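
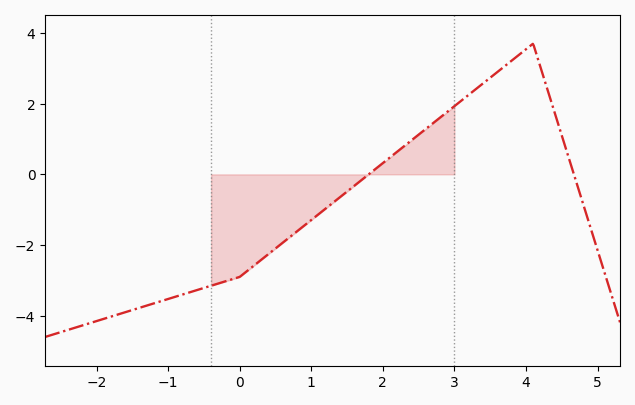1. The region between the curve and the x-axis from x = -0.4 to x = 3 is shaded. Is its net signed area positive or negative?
negative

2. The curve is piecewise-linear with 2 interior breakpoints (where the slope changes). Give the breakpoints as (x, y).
(0, -2.9); (4.1, 3.7)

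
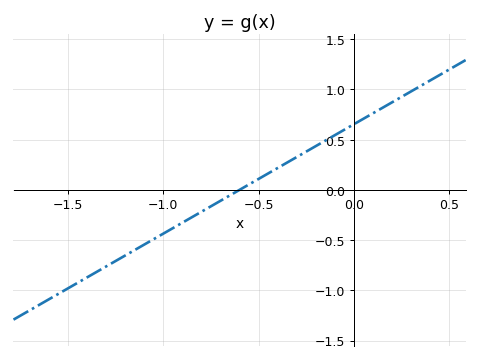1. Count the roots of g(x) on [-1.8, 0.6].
1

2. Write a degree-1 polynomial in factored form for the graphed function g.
y = 1.09(x + 0.6)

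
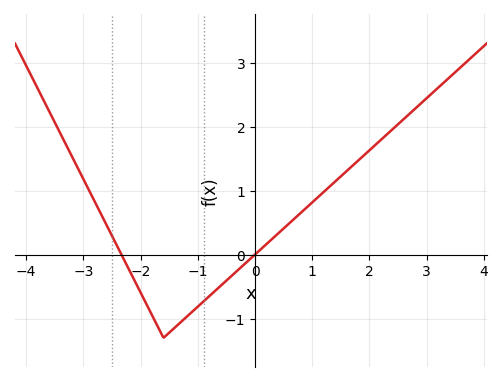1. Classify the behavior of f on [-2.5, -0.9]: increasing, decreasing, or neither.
neither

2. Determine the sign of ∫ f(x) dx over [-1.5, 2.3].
positive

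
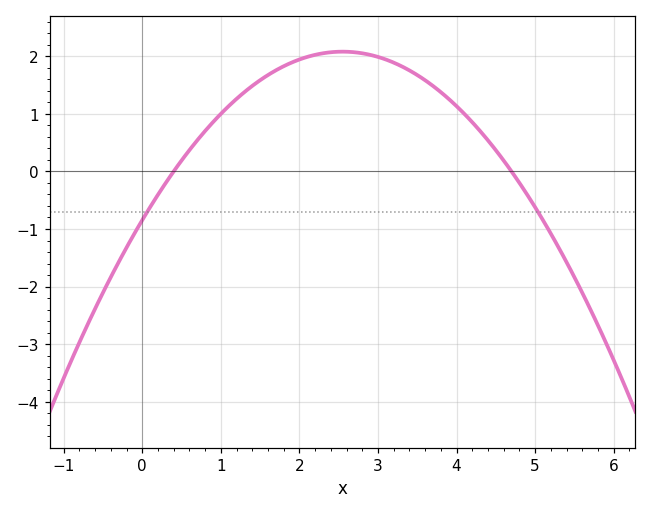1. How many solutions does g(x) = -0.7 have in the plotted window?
2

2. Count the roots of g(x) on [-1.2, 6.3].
2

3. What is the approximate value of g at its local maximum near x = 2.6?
2.1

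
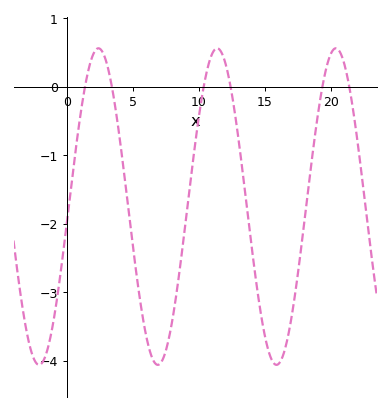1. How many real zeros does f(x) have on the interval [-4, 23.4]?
6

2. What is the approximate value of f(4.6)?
-1.68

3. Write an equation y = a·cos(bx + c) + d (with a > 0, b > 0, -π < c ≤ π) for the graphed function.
y = 2.31cos(0.7x - 1.68) - 1.75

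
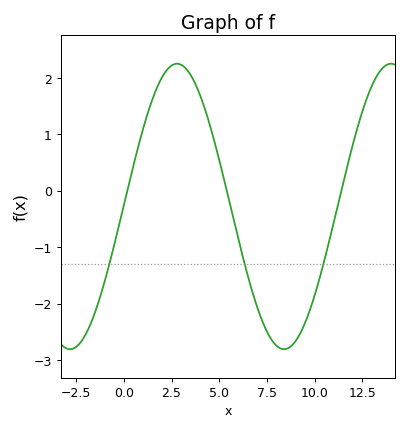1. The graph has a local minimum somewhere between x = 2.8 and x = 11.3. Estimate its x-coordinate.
8.5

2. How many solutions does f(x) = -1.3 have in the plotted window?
3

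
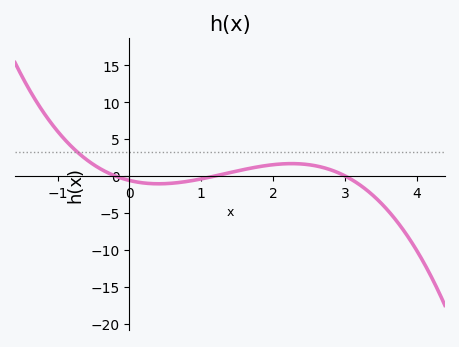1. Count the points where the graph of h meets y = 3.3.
1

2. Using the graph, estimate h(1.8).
1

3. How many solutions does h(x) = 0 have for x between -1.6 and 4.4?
3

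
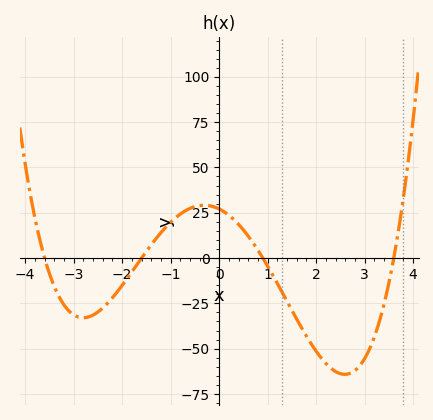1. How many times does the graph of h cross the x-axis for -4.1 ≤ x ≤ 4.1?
4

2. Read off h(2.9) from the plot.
-59.4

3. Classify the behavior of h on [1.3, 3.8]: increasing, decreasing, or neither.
neither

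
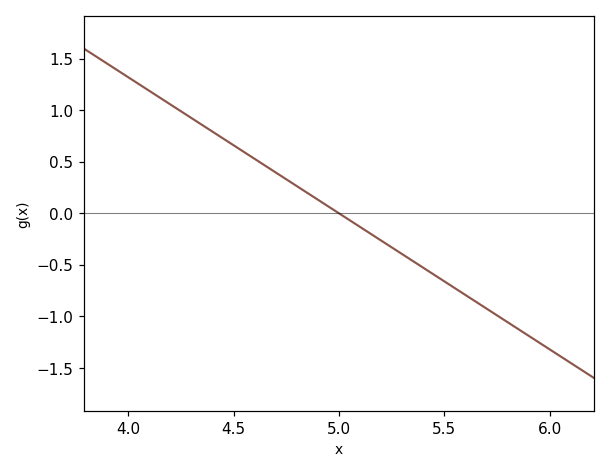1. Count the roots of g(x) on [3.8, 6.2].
1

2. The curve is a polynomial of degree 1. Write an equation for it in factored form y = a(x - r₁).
y = -1.32(x - 5)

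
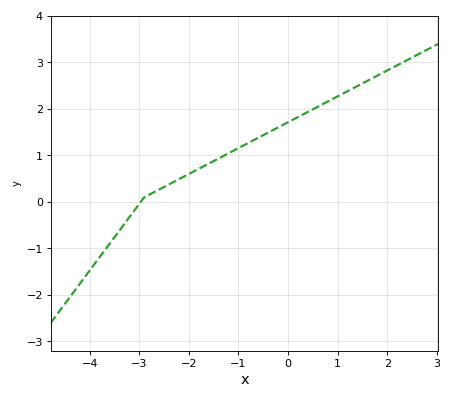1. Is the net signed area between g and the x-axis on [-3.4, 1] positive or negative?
positive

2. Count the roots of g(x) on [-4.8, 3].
1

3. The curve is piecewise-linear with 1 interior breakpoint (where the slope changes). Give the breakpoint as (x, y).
(-2.9, 0.1)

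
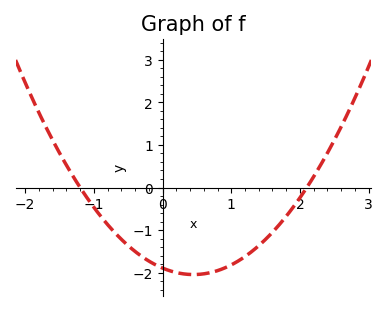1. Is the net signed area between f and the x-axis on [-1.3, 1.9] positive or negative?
negative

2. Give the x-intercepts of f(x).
-1.2, 2.1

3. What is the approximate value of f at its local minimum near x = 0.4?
-2.04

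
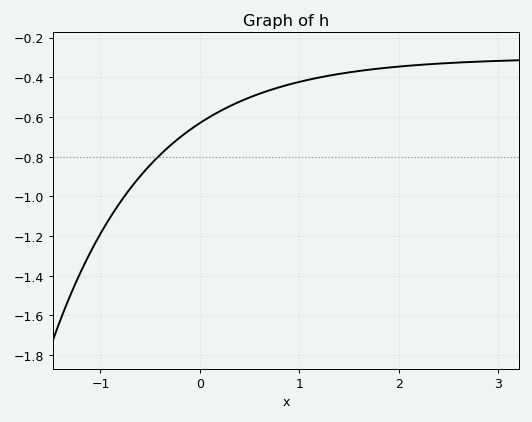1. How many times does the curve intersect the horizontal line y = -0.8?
1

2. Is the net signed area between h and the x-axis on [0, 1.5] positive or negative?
negative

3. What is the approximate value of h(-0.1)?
-0.66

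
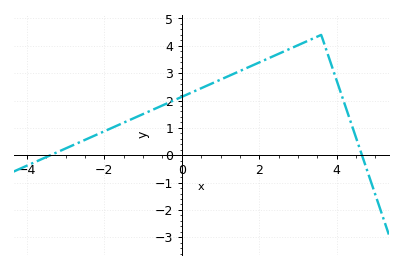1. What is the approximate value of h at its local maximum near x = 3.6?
4.4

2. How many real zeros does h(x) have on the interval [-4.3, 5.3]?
2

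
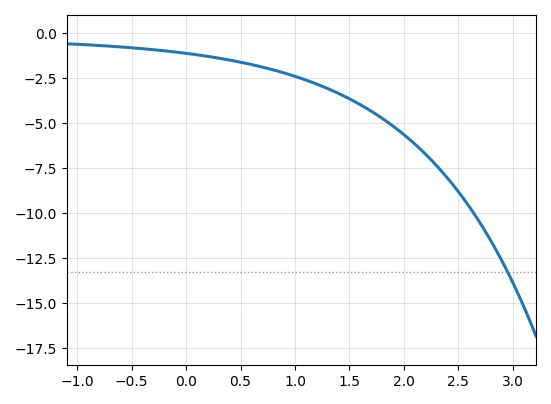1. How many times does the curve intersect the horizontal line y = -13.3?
1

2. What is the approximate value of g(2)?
-5.65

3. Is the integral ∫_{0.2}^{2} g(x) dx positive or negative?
negative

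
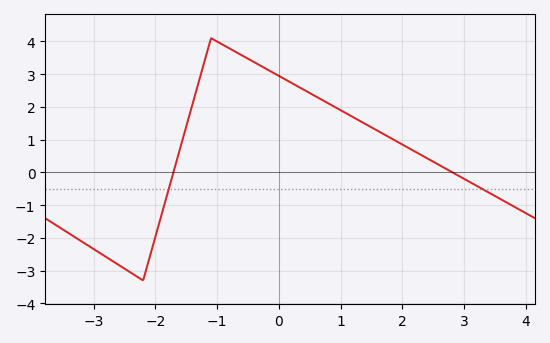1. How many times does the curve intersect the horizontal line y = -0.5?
2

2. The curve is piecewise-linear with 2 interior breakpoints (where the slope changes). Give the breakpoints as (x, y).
(-2.2, -3.3); (-1.1, 4.1)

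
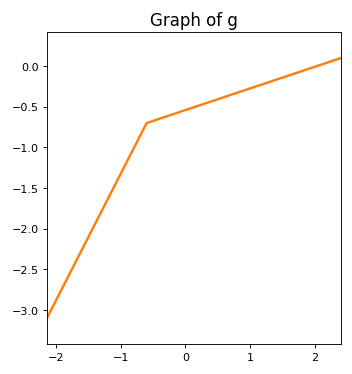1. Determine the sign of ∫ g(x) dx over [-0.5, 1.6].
negative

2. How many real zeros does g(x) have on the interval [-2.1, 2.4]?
1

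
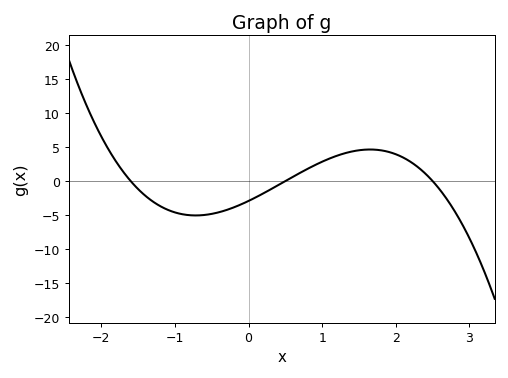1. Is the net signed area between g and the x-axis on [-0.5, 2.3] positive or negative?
positive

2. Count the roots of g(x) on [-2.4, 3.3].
3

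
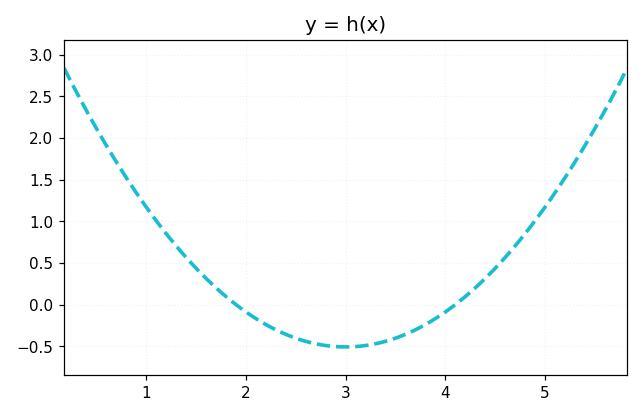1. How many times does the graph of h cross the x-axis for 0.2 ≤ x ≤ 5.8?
2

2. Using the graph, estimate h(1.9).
0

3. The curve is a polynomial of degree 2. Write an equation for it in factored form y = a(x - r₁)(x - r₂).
y = 0.42(x - 1.9)(x - 4.1)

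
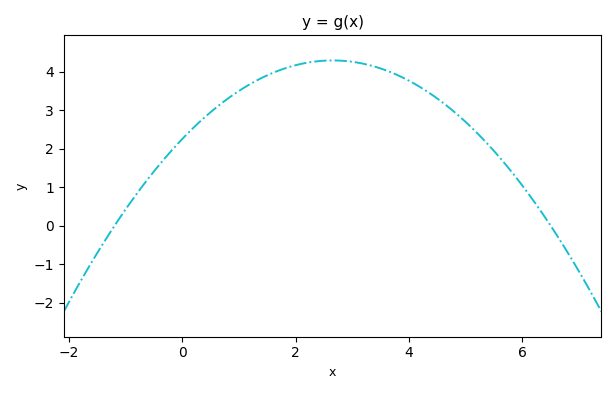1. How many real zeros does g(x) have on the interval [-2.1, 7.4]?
2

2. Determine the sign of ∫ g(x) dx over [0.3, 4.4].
positive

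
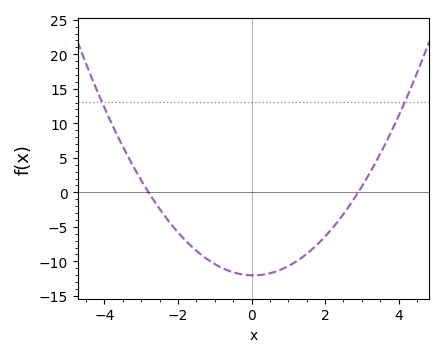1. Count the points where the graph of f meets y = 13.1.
2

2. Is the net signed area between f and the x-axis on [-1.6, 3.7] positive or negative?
negative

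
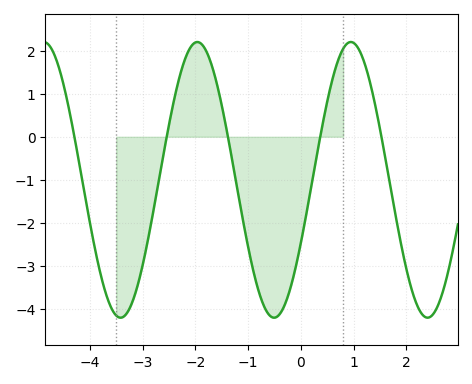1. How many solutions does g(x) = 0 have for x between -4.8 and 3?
5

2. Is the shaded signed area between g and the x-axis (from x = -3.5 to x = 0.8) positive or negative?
negative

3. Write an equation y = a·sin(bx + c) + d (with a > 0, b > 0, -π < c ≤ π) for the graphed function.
y = 3.2sin(2.16x - 0.472) - 1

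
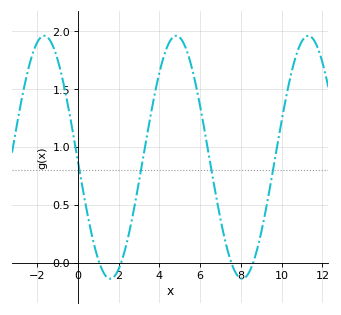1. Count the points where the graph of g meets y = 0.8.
4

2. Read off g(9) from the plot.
0.262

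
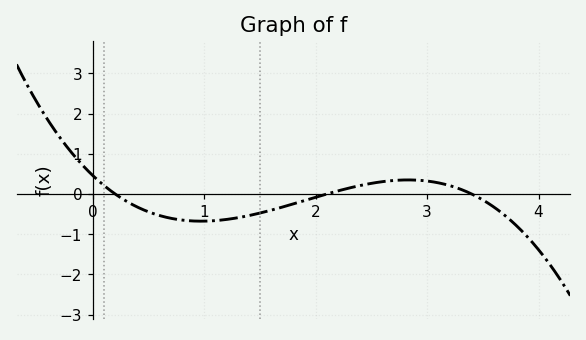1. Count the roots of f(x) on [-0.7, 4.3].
3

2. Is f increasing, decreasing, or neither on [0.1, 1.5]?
neither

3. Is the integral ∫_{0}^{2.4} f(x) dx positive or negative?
negative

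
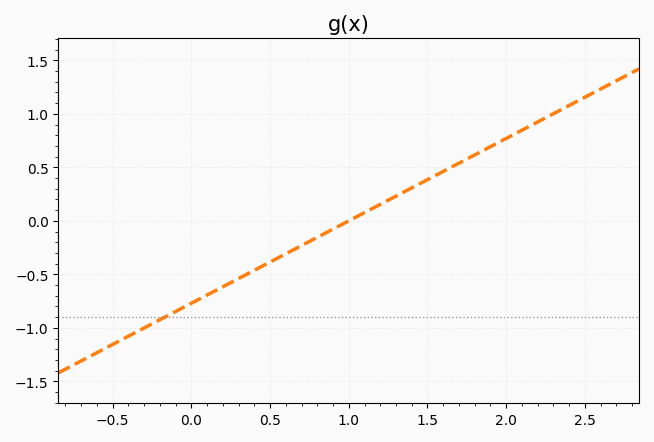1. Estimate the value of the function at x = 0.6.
-0.308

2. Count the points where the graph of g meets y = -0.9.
1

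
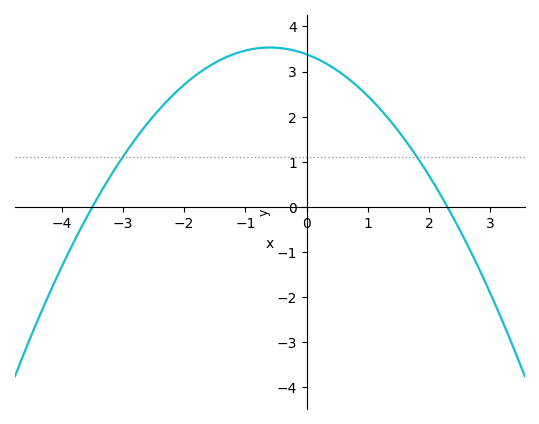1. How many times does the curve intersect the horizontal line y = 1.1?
2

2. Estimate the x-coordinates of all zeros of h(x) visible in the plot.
-3.4, 2.2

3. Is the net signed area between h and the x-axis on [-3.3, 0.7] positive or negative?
positive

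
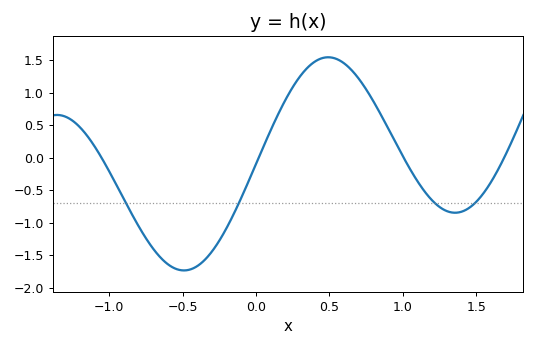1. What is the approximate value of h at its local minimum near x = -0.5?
-1.73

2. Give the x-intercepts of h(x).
-1.05, 0.018, 1.01, 1.69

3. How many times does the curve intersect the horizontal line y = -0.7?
4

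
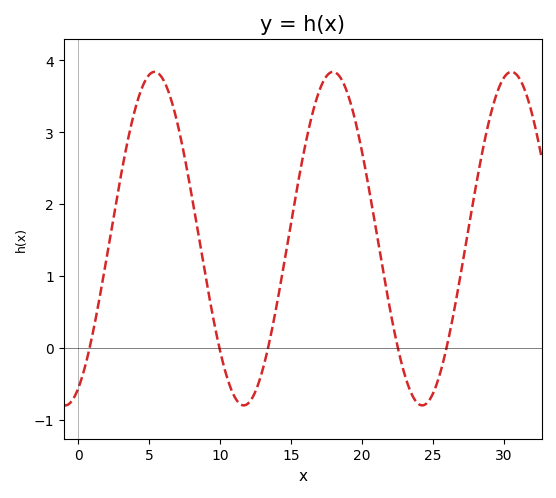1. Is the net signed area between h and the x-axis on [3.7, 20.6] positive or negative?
positive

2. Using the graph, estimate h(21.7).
0.825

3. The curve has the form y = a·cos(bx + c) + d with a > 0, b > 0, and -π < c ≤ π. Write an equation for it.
y = 2.32cos(0.5x - 2.69) + 1.52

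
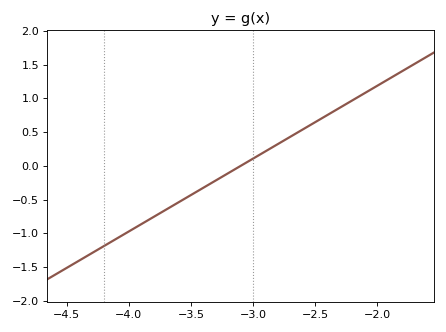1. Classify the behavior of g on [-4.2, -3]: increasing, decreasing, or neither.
increasing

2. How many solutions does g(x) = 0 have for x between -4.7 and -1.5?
1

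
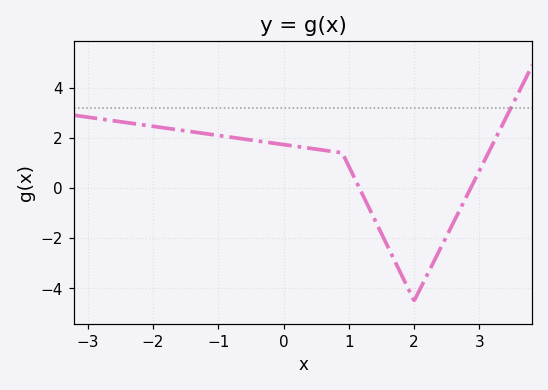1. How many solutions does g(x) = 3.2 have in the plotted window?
1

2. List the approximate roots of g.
1.2, 2.9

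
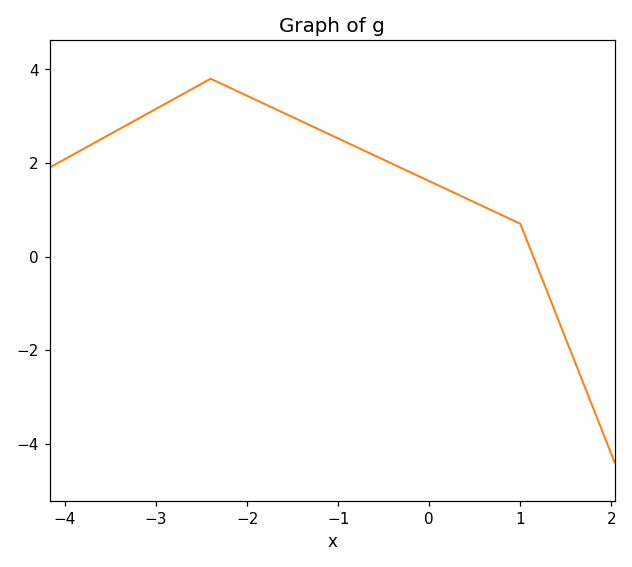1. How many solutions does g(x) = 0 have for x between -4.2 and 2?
1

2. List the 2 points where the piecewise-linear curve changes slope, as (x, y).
(-2.4, 3.8); (1, 0.7)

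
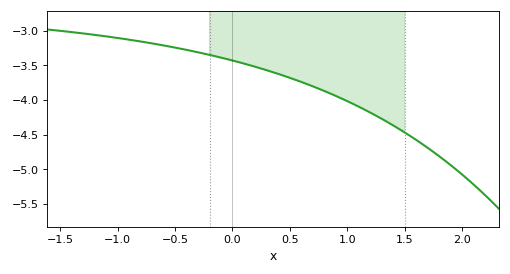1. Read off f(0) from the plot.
-3.43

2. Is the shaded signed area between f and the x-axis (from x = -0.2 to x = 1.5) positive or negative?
negative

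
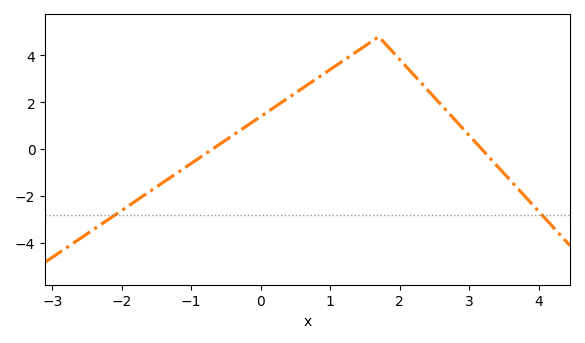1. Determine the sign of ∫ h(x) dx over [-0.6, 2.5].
positive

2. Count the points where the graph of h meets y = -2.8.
2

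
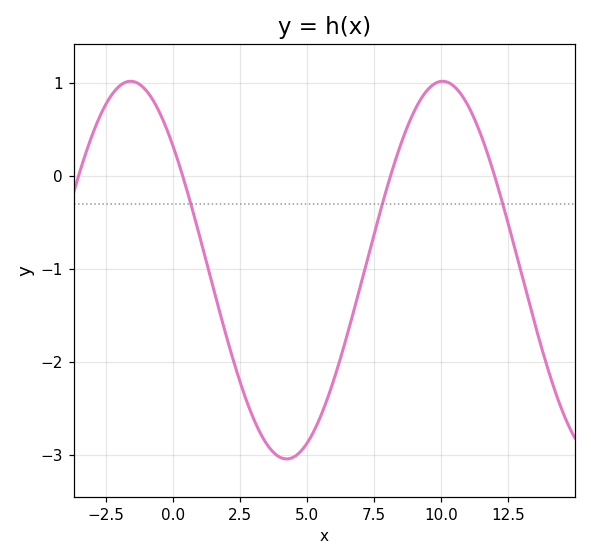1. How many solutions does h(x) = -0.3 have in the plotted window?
3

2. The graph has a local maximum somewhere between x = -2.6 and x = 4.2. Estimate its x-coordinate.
-1.5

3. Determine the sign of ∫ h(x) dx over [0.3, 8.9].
negative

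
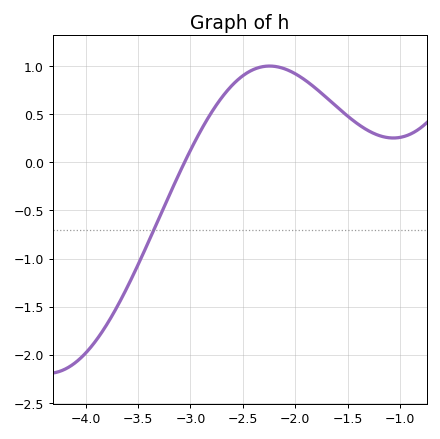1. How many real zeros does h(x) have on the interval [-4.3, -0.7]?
1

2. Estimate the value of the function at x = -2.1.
0.95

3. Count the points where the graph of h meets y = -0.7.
1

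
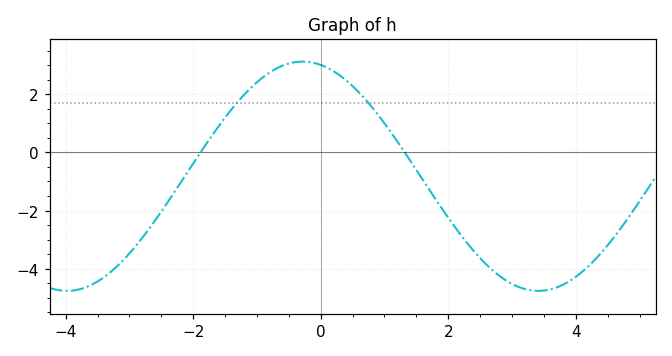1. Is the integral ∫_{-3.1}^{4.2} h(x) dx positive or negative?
negative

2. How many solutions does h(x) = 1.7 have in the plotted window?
2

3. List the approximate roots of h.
-1.89, 1.32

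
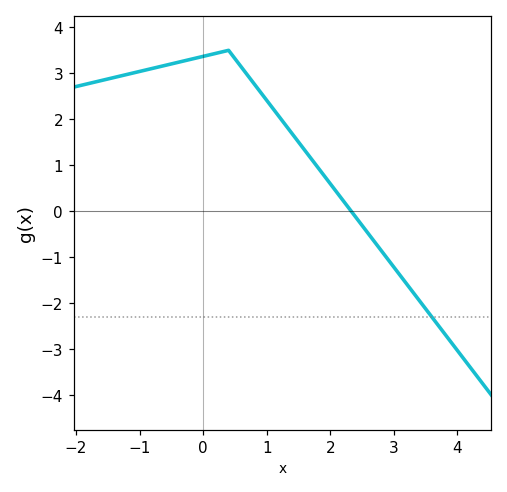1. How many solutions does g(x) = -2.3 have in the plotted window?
1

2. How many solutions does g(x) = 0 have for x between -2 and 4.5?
1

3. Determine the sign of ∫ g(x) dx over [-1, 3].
positive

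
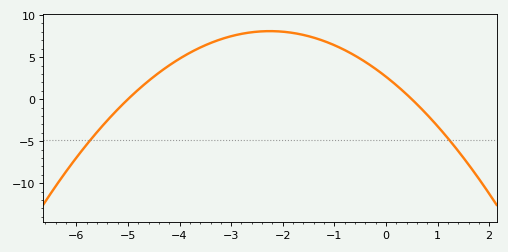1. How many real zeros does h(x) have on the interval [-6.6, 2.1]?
2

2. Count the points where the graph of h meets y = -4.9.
2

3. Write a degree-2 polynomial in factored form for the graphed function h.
y = -1.07(x + 5)(x - 0.5)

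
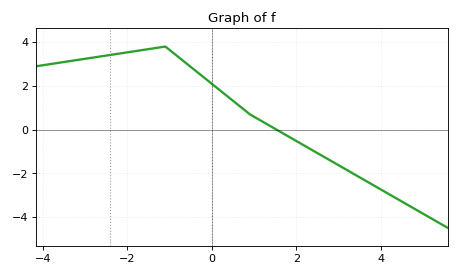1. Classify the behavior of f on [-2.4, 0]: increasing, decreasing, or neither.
neither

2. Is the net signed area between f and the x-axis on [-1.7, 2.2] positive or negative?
positive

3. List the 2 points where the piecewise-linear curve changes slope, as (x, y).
(-1.1, 3.8); (0.9, 0.7)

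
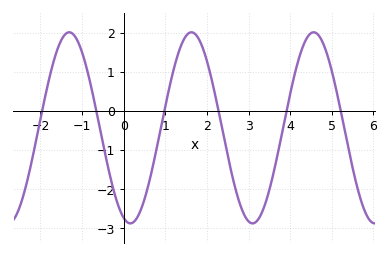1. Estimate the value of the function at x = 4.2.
1.3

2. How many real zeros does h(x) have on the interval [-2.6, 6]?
6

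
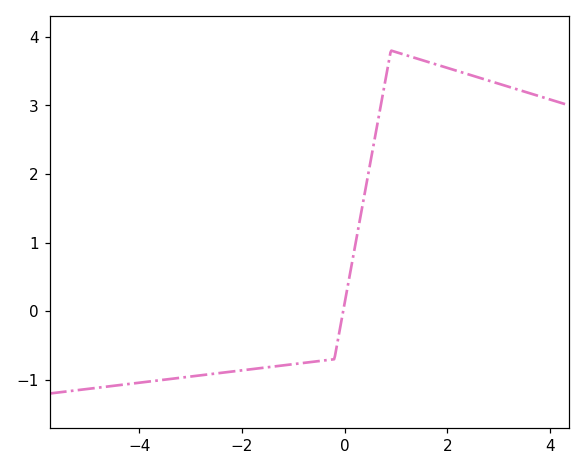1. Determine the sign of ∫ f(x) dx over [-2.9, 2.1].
positive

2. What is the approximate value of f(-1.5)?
-0.8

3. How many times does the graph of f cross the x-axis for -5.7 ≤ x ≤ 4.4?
1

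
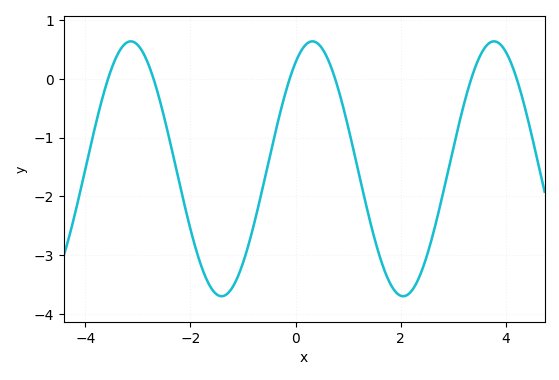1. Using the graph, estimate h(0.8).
-0.1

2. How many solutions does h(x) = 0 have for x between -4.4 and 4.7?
6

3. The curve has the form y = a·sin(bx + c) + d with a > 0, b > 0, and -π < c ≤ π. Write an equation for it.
y = 2.17sin(1.8x + 0.99) - 1.53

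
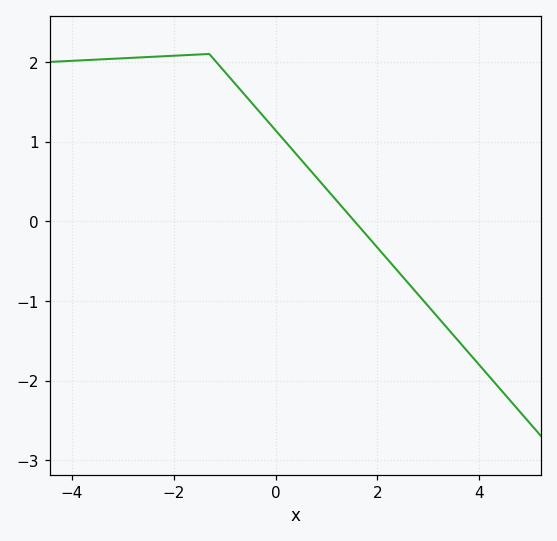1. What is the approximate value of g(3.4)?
-1.36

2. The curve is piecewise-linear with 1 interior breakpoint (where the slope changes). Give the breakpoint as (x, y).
(-1.3, 2.1)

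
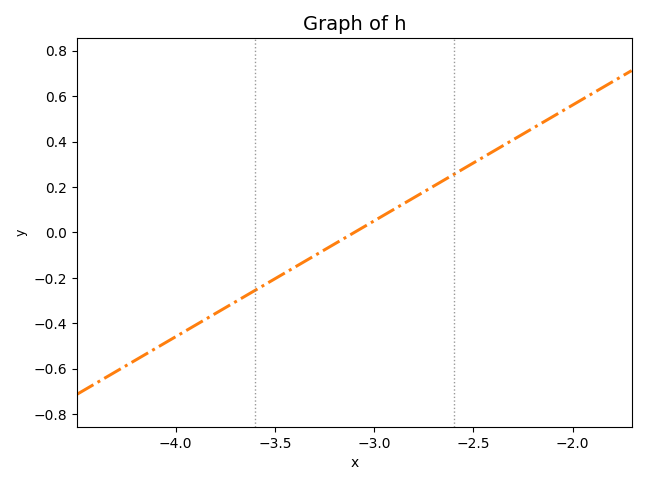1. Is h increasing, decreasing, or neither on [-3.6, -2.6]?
increasing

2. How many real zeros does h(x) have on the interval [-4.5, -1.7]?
1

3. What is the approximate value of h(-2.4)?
0.357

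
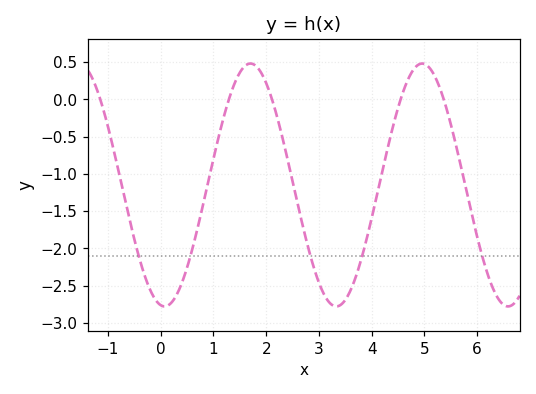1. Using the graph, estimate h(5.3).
0.15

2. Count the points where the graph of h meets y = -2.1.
5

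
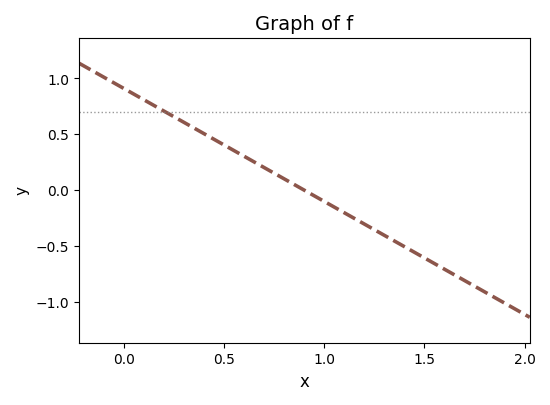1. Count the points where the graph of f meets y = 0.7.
1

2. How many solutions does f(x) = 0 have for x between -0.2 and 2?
1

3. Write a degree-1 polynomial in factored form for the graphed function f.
y = -1.01(x - 0.9)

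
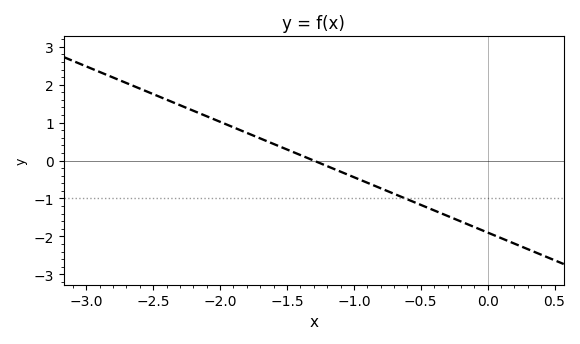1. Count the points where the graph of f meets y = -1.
1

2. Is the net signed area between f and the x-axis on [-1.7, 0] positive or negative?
negative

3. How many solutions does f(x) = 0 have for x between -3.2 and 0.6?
1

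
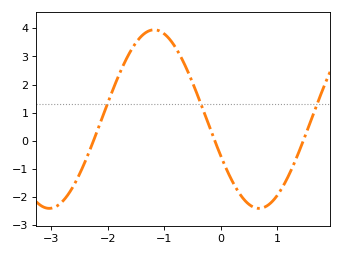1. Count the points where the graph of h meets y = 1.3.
3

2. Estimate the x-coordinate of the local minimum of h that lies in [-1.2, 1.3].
0.7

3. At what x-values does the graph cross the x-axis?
-2.3, -0.1, 1.5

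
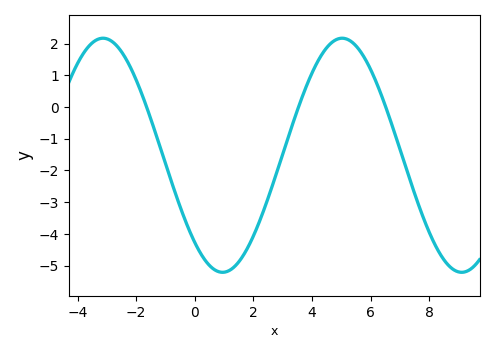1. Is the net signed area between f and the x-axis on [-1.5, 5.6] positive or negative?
negative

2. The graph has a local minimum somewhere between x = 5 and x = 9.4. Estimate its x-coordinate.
9.2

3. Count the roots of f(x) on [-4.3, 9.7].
3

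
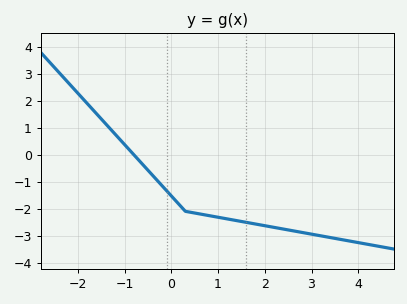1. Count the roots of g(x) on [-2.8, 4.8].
1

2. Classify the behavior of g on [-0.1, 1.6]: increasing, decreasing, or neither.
decreasing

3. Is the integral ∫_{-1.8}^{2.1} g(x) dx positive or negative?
negative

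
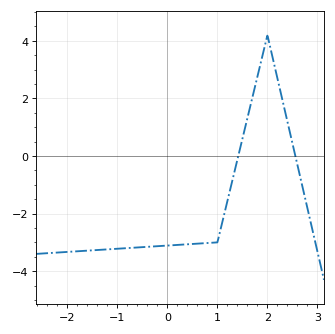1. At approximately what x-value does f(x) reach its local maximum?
2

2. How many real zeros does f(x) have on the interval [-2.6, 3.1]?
2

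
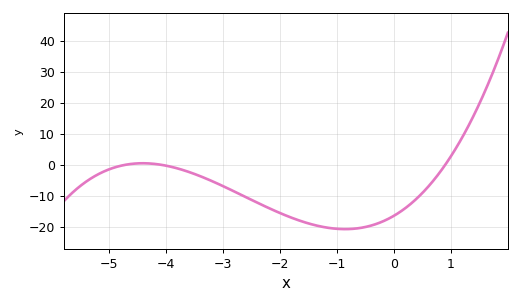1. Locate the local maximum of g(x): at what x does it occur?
-4.4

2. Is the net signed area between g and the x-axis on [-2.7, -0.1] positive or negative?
negative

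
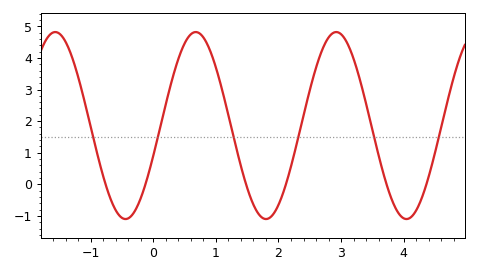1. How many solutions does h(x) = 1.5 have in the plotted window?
6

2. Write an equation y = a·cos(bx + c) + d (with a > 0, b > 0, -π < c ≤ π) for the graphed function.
y = 2.96cos(2.8x - 1.9) + 1.86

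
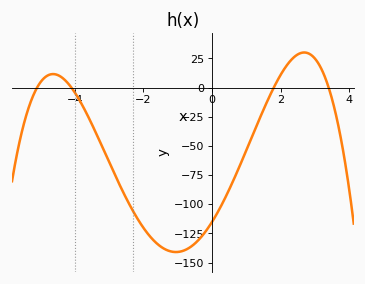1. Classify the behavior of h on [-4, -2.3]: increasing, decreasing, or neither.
decreasing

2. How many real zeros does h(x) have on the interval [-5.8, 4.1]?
4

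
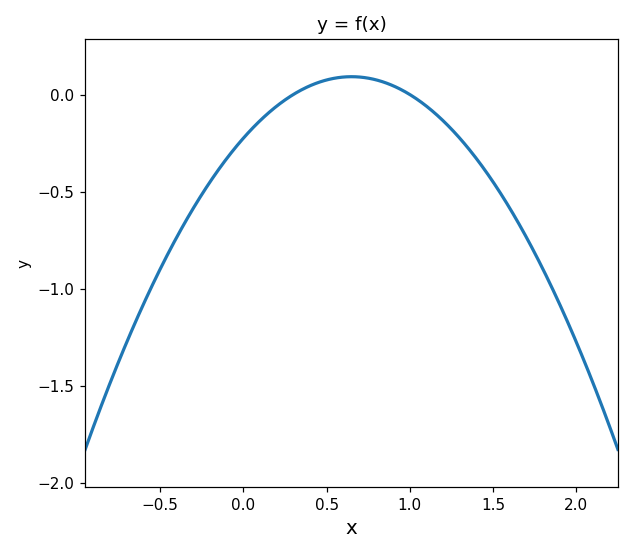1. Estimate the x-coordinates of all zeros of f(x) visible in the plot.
0.3, 1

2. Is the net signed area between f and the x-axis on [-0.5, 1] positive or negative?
negative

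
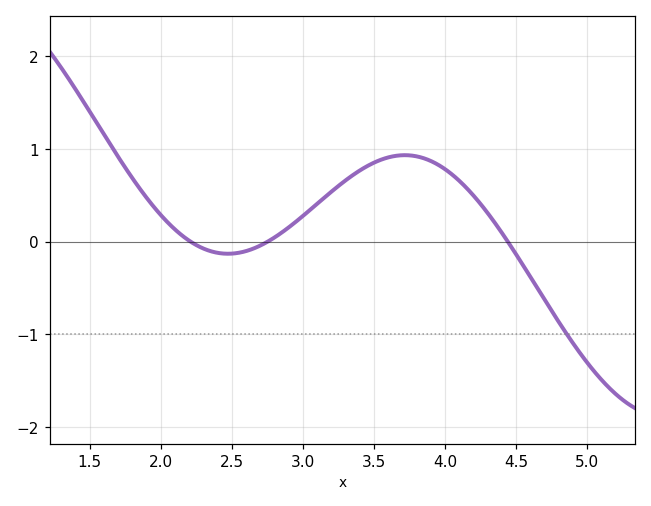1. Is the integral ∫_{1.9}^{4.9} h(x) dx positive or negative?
positive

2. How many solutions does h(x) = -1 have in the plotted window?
1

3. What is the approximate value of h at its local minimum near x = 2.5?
-0.1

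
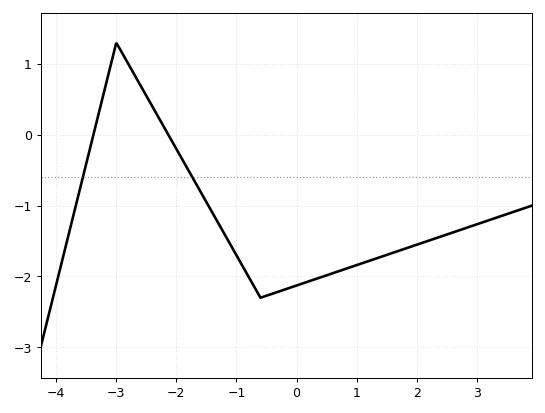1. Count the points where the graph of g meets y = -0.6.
2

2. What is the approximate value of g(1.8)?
-1.61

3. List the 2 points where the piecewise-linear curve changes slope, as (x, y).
(-3, 1.3); (-0.6, -2.3)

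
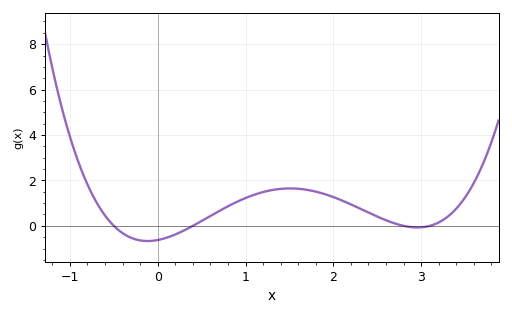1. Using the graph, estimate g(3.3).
0.4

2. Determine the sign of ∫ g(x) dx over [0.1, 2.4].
positive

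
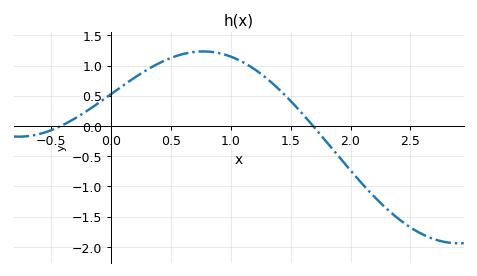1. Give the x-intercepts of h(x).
-0.4, 1.7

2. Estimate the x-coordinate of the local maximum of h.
0.8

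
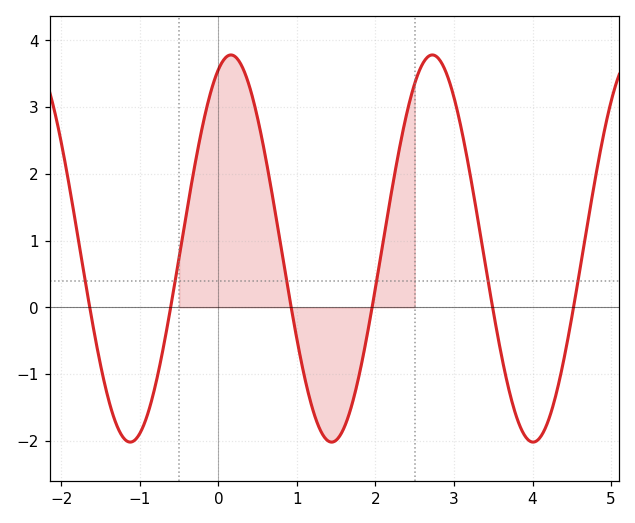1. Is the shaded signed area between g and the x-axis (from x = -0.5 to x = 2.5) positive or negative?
positive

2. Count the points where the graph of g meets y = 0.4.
6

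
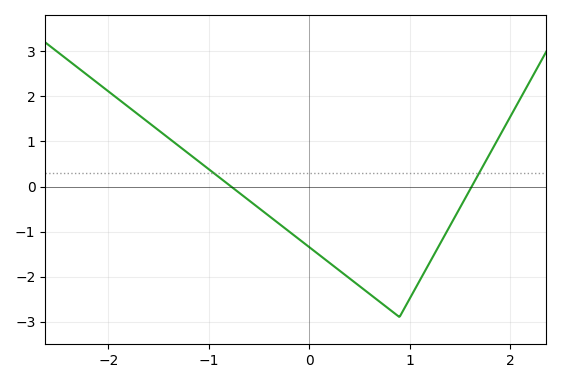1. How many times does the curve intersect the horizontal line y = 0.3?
2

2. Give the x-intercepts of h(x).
-0.8, 1.6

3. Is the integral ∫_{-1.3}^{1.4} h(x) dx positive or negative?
negative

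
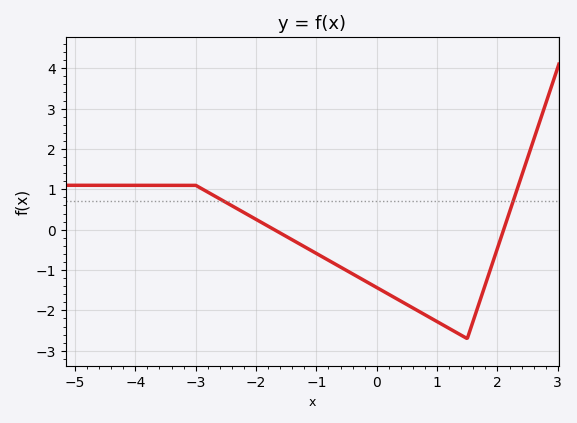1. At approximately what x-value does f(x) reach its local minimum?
1.5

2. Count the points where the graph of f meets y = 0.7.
2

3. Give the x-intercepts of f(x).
-1.7, 2.1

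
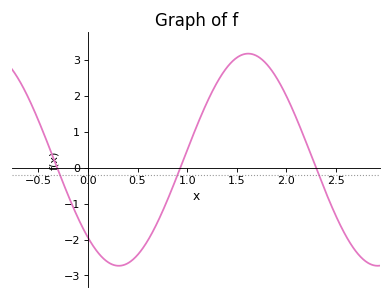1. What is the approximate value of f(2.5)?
-1.35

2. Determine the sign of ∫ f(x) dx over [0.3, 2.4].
positive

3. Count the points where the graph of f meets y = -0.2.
3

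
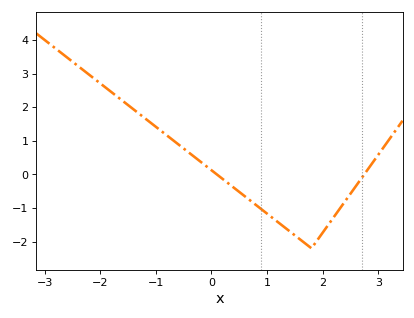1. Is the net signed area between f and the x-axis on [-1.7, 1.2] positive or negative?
positive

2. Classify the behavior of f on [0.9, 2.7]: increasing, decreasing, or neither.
neither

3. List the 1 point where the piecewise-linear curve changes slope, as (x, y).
(1.8, -2.2)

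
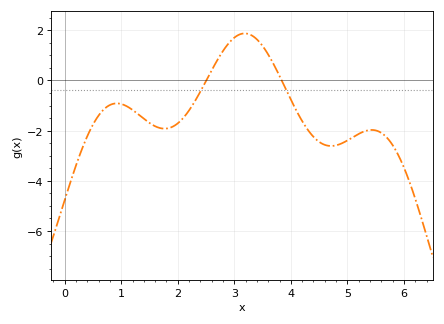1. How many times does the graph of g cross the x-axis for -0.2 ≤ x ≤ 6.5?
2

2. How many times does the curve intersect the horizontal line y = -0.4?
2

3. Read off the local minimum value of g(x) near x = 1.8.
-1.92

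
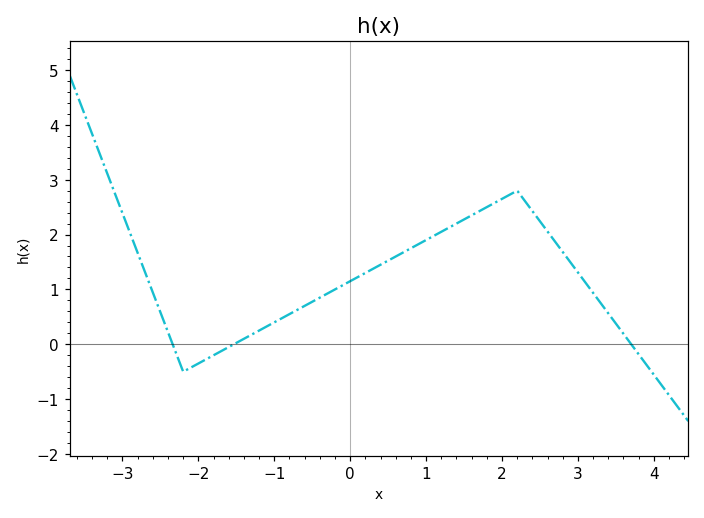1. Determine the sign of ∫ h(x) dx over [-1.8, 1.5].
positive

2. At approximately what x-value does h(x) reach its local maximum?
2.2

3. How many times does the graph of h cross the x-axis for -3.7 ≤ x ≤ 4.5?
3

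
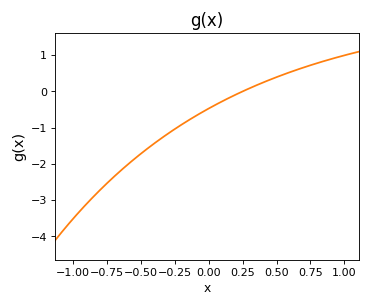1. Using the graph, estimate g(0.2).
-0.086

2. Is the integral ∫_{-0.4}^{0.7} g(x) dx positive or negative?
negative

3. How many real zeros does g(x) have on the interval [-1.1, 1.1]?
1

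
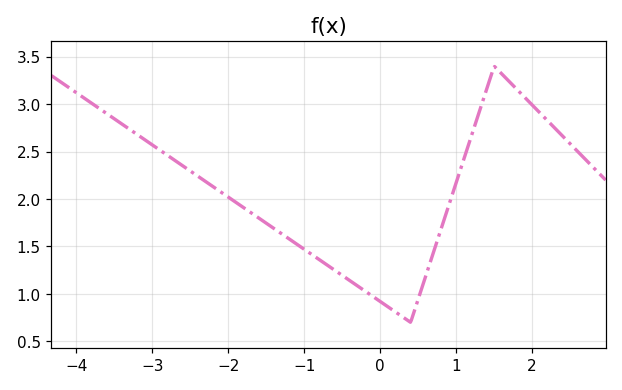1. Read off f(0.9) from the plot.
1.93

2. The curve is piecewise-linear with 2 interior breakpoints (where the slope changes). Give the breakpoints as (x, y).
(0.4, 0.7); (1.5, 3.4)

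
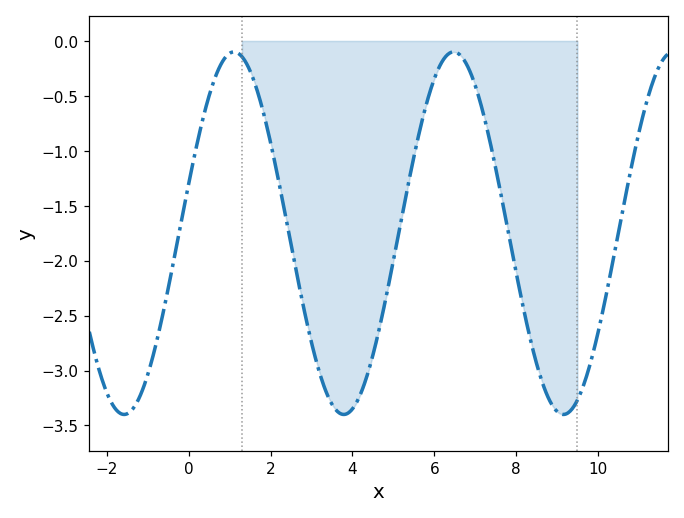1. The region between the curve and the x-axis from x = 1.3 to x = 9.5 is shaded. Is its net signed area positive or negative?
negative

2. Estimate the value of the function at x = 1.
-0.1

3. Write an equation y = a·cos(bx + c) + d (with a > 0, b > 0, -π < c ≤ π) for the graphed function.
y = 1.65cos(1.2x - 1.3) - 1.75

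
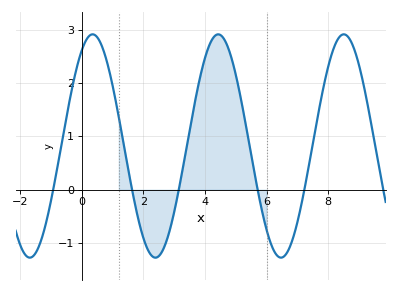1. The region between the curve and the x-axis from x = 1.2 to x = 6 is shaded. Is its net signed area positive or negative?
positive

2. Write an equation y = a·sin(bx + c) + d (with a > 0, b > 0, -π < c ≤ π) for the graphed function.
y = 2.1sin(1.5x + 1) + 0.82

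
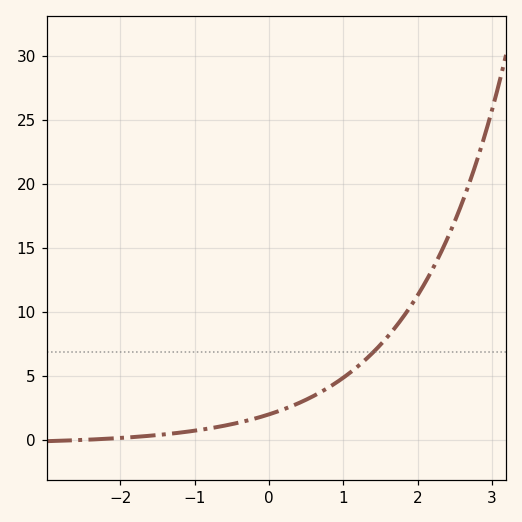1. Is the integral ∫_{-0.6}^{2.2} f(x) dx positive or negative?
positive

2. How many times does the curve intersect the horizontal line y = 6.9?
1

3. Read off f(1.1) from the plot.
5.5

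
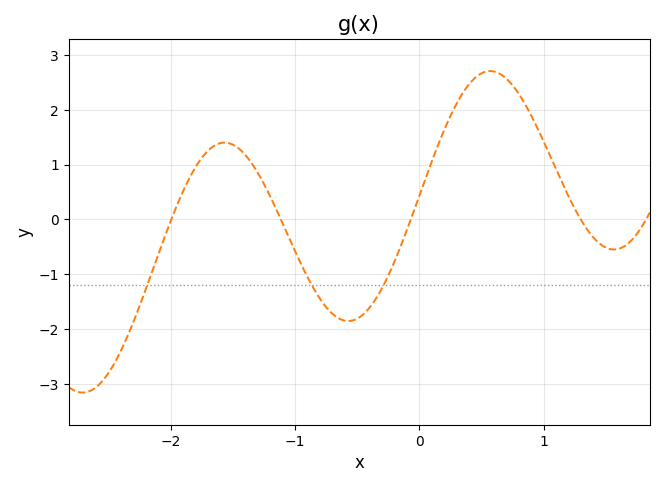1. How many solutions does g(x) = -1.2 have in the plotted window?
3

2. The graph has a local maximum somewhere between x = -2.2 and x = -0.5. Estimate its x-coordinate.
-1.6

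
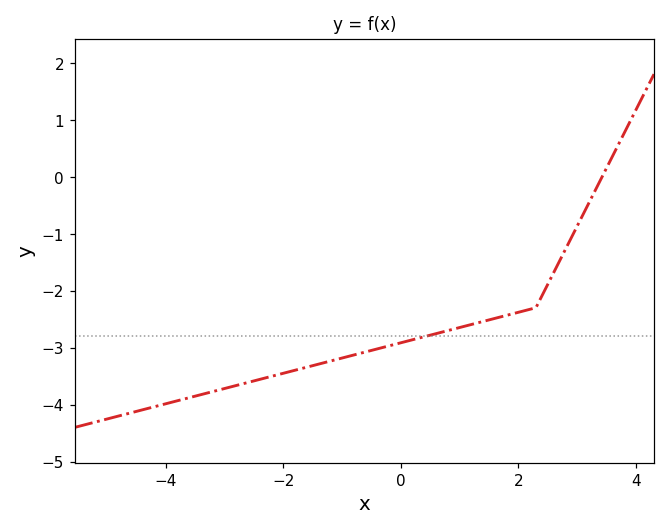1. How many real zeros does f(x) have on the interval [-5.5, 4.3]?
1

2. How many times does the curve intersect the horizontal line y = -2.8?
1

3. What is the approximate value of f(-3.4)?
-3.8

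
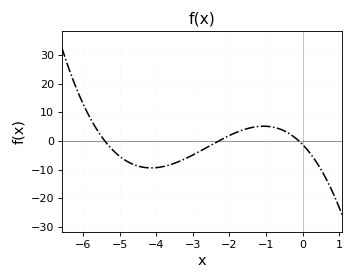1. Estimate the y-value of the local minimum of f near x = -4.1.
-9.37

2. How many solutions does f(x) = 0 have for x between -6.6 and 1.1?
3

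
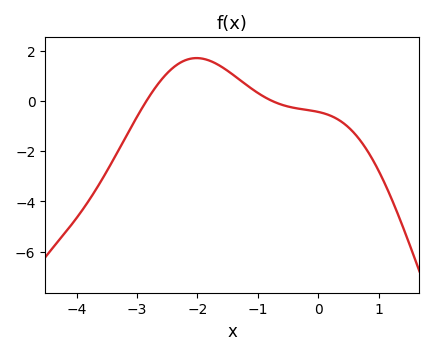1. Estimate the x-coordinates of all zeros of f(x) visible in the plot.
-2.85, -0.752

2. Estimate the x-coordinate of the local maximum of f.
-2.01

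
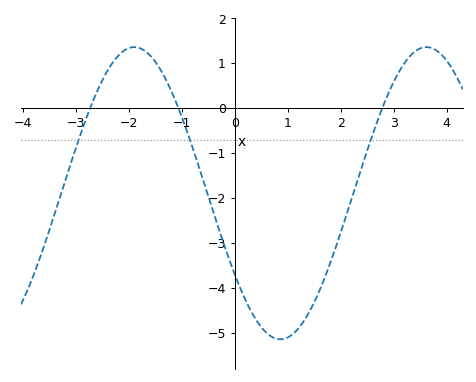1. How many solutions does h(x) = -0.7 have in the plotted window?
3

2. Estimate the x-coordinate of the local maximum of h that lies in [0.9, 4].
3.62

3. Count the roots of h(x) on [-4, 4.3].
3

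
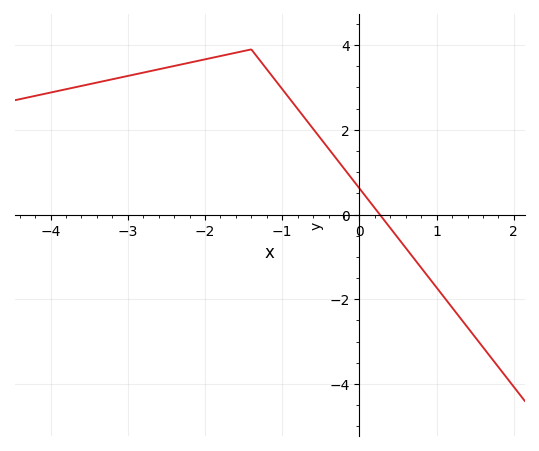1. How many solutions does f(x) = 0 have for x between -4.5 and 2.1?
1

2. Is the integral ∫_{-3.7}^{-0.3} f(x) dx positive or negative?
positive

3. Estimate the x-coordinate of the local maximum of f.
-1.4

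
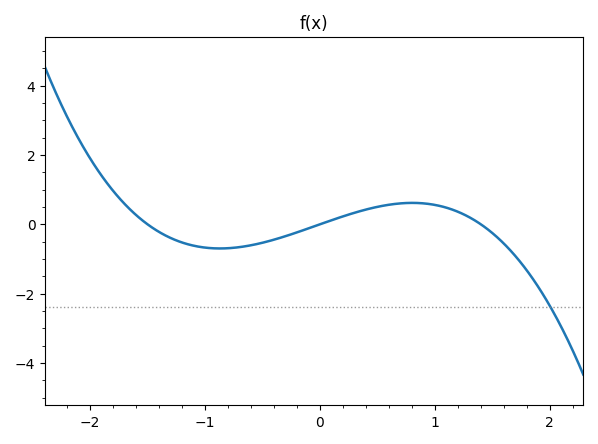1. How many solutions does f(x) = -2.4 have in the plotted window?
1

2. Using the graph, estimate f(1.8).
-1.33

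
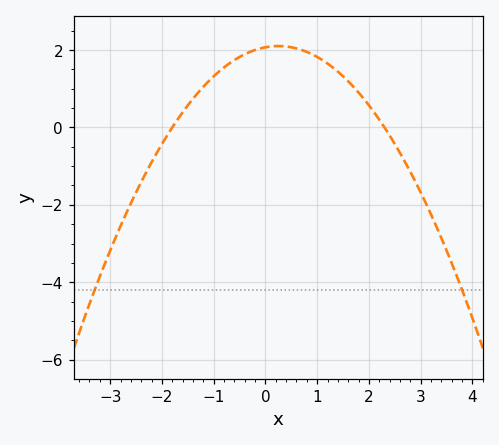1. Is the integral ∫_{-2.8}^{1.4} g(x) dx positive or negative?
positive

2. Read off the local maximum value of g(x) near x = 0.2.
2.2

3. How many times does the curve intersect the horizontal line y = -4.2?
2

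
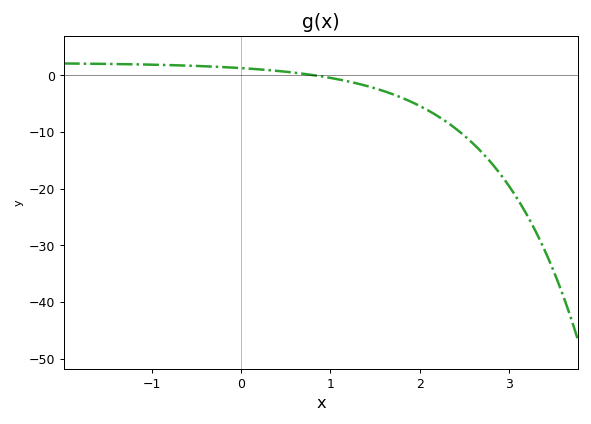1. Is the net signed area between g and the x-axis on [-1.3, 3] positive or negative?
negative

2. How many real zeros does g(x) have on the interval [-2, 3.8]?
1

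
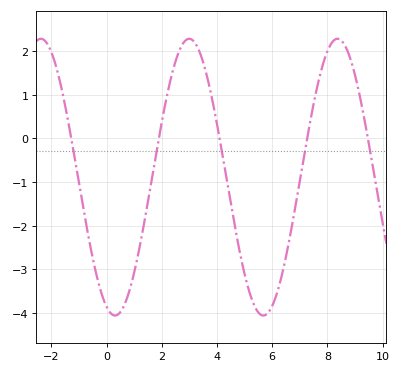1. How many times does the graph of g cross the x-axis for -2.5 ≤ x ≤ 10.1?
5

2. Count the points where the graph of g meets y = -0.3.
5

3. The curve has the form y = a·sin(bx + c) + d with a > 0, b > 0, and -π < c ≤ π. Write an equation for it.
y = 3.17sin(1.2x - 1.9) - 0.89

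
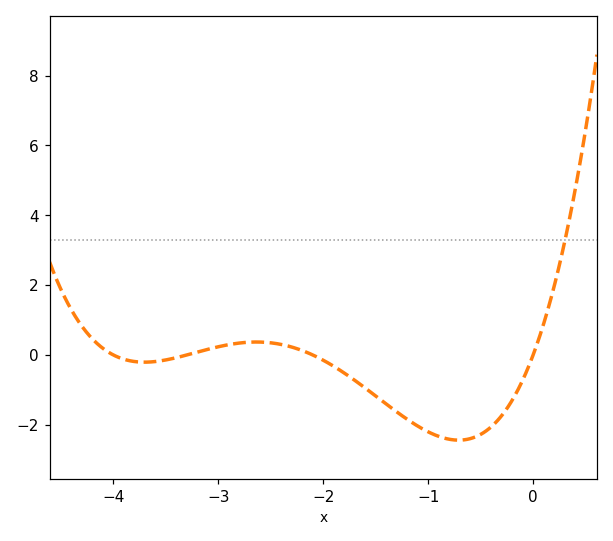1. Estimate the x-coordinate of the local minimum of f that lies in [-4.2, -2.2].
-3.7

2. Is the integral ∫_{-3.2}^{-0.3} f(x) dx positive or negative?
negative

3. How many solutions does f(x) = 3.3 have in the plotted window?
1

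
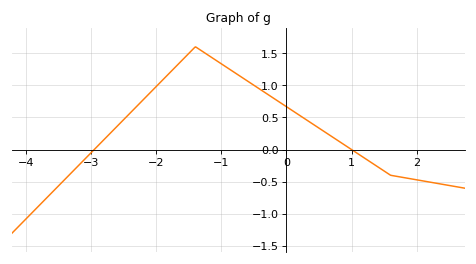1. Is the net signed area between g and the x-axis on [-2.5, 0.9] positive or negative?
positive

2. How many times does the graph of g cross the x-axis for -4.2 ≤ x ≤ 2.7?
2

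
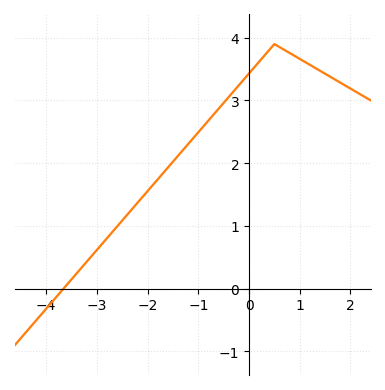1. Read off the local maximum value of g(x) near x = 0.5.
3.9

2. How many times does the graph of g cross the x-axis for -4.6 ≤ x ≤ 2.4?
1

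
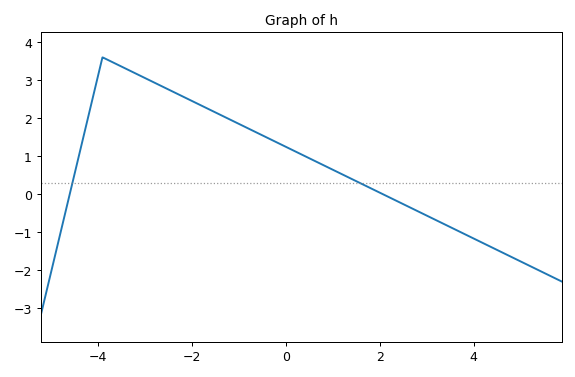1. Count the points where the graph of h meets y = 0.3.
2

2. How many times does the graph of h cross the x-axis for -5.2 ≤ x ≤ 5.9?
2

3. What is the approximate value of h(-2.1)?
2.5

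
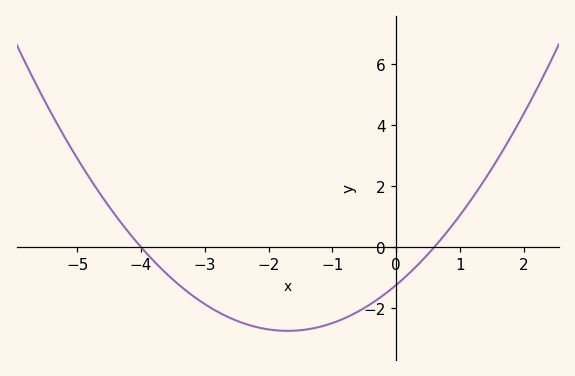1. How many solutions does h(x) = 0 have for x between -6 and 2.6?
2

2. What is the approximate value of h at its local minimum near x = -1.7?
-2.8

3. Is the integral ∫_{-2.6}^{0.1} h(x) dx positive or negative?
negative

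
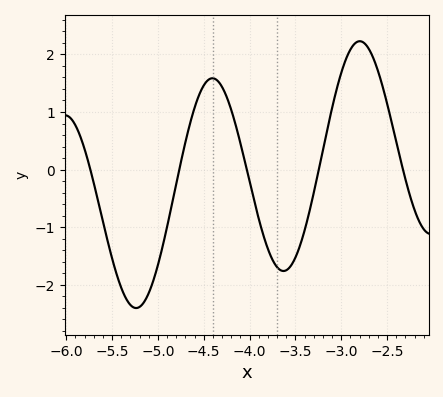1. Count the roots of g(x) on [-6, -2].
5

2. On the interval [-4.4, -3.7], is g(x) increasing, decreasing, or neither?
decreasing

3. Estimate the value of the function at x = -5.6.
-0.9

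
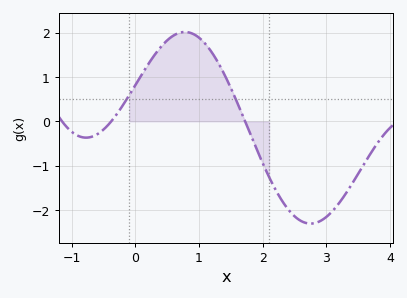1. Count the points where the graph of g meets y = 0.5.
2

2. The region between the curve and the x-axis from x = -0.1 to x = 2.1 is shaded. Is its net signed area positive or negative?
positive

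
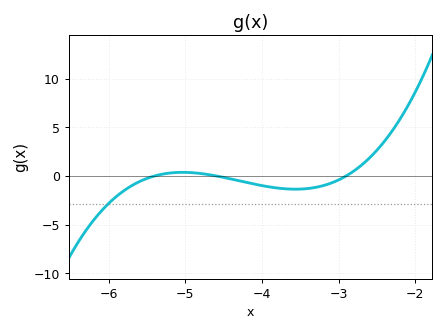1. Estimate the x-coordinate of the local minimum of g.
-3.6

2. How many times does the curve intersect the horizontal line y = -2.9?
1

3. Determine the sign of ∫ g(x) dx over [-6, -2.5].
negative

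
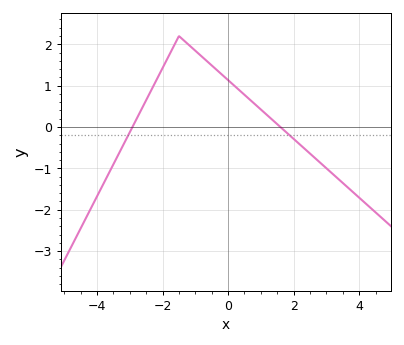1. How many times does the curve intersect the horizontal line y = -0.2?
2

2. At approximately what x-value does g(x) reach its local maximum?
-1.6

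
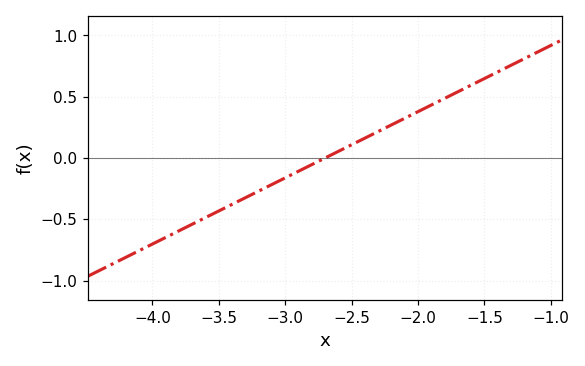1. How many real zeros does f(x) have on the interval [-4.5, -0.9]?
1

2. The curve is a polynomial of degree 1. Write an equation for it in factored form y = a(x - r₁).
y = 0.54(x + 2.7)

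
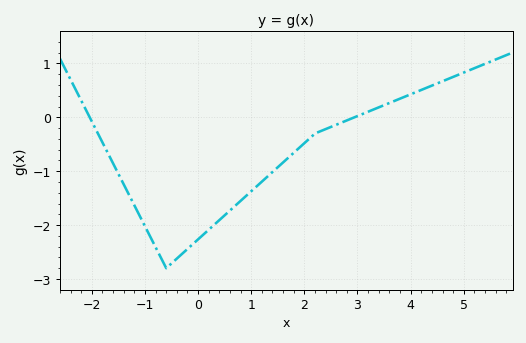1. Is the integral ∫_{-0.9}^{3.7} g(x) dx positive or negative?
negative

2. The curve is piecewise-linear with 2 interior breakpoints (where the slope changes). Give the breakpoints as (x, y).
(-0.6, -2.8); (2.2, -0.3)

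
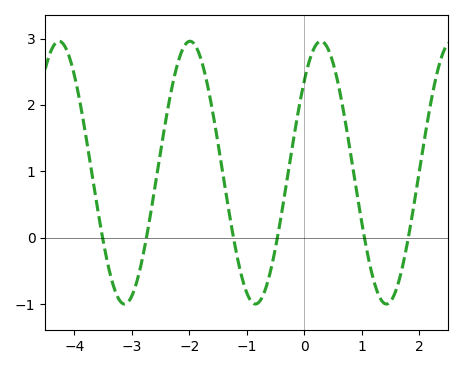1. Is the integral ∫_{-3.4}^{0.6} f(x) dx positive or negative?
positive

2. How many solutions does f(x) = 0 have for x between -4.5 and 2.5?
6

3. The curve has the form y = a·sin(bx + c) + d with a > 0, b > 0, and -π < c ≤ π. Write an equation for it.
y = 1.98sin(2.76x + 0.782) + 0.98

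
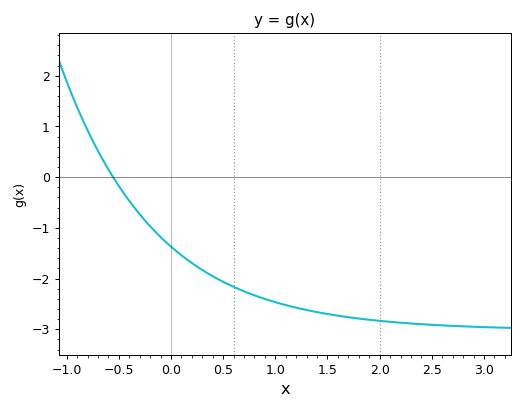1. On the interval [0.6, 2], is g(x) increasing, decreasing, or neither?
decreasing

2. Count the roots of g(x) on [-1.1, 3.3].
1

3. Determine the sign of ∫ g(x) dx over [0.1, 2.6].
negative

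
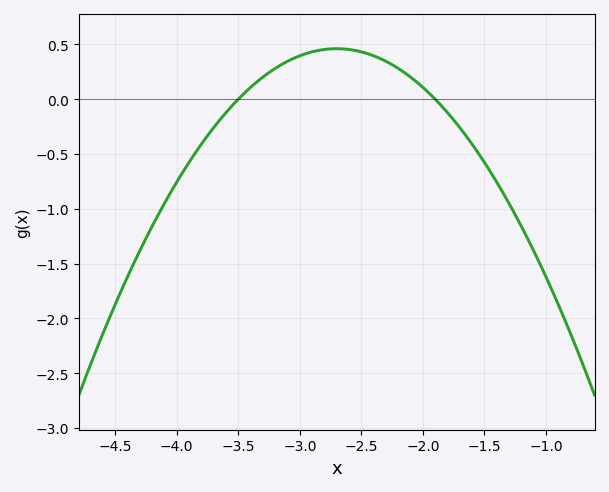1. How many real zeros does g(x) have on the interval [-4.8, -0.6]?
2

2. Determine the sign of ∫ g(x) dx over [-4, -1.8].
positive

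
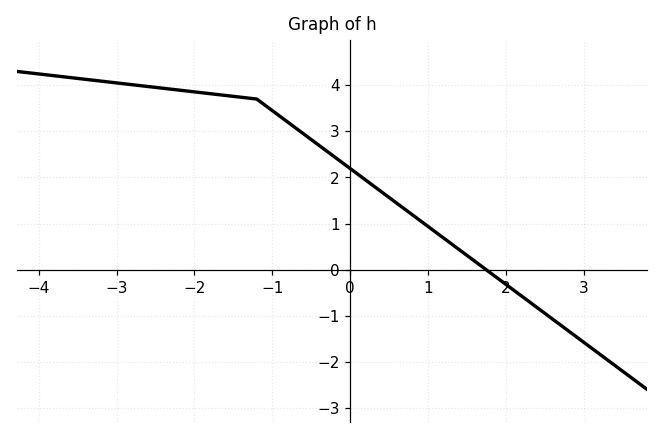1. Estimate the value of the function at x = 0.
2.2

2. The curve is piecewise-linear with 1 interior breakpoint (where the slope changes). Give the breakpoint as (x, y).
(-1.2, 3.7)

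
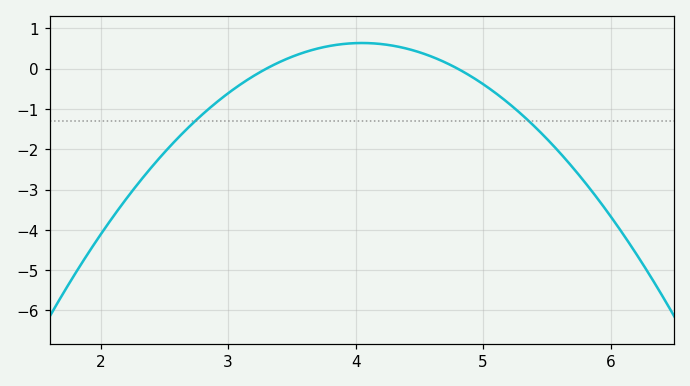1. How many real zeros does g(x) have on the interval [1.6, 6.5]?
2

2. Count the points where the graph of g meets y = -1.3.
2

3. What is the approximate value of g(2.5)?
-2.08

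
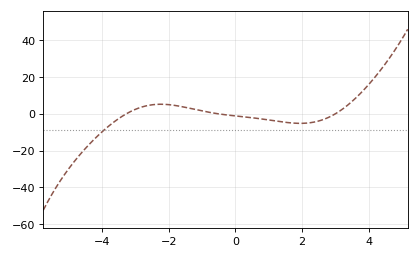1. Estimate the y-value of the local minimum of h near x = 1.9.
-6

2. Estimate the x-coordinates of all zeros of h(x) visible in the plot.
-3.2, -0.6, 3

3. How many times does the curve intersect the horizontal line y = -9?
1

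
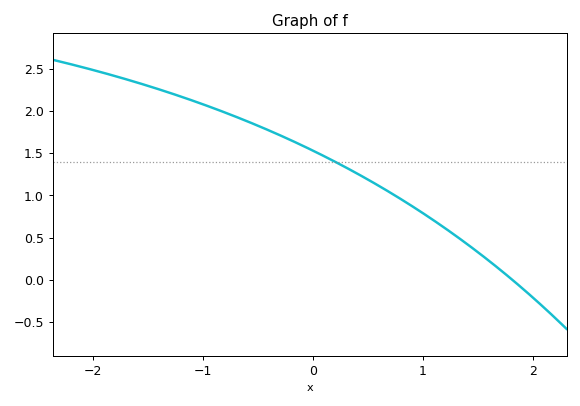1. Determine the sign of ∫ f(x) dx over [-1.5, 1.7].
positive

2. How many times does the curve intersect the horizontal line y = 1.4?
1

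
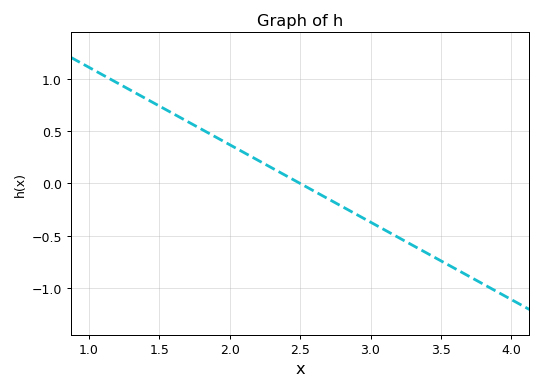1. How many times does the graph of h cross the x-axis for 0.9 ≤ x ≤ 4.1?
1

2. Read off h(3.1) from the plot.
-0.45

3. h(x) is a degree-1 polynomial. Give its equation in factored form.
y = -0.74(x - 2.5)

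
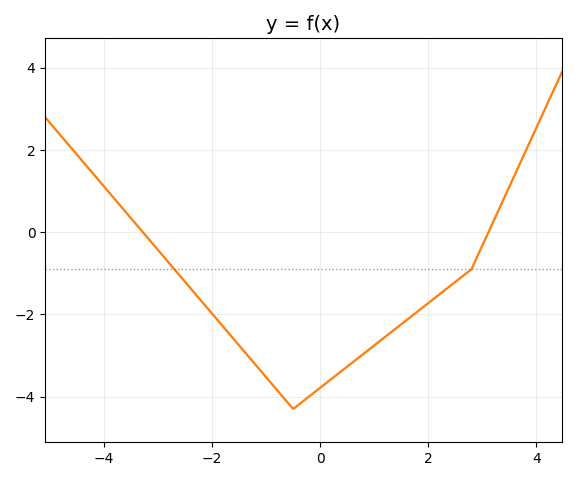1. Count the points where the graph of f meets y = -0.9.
2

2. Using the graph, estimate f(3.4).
0.82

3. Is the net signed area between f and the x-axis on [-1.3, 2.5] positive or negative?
negative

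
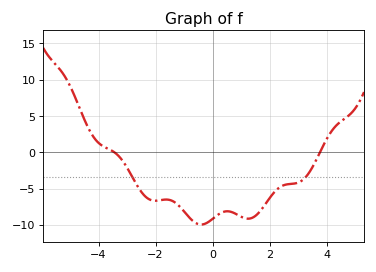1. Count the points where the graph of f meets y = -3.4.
2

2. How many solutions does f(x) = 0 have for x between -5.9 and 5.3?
2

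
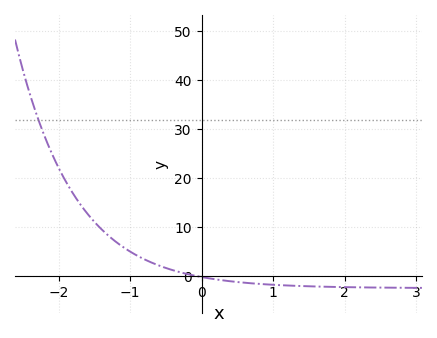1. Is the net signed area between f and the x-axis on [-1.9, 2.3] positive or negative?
positive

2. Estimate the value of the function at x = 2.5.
-2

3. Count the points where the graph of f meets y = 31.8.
1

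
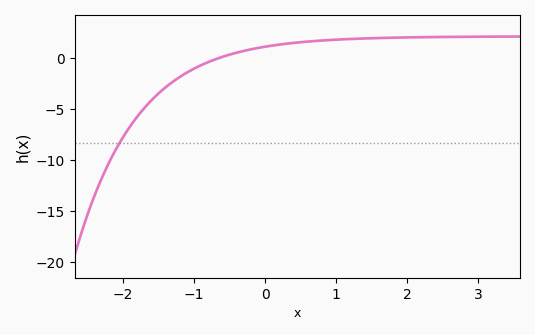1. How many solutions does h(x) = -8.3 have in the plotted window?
1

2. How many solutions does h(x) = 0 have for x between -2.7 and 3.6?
1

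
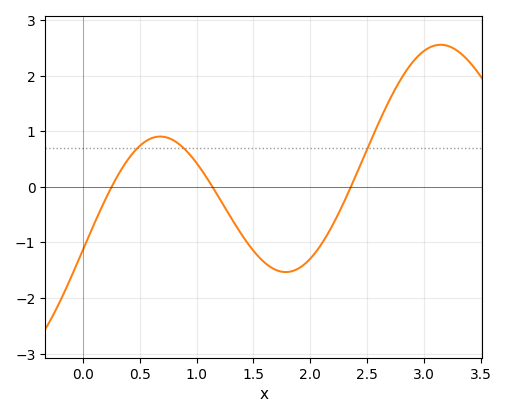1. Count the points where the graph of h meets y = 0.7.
3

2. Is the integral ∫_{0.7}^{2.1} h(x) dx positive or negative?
negative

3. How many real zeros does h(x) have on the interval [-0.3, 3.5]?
3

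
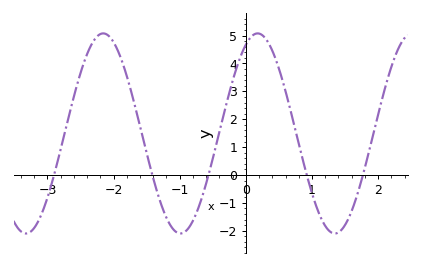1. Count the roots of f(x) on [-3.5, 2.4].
5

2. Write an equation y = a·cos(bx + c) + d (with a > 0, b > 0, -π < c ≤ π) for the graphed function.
y = 3.59cos(2.69x - 0.48) + 1.49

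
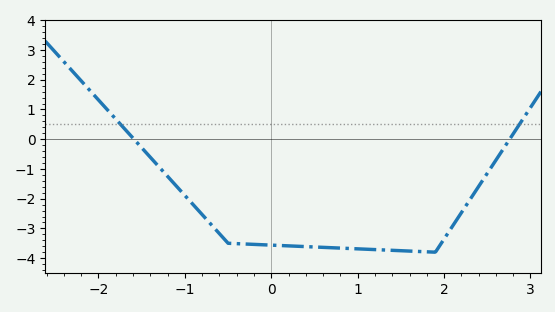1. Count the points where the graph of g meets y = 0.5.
2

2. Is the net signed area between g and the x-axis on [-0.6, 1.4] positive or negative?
negative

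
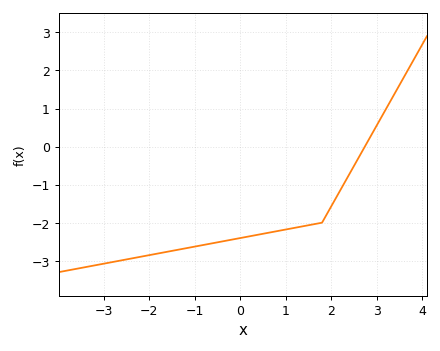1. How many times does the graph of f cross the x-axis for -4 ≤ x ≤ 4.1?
1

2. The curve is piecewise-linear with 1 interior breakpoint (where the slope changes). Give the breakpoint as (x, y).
(1.8, -2)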